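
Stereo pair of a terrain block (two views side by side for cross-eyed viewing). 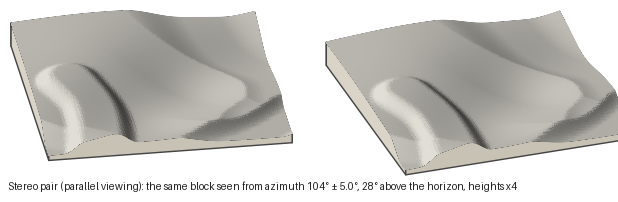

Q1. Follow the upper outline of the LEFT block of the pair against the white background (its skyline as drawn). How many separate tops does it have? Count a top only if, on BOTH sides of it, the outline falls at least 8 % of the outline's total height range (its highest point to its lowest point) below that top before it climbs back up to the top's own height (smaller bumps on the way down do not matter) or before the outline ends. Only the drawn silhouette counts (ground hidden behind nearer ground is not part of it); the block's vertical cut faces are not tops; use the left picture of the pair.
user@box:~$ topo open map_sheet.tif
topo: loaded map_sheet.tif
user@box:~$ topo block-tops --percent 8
1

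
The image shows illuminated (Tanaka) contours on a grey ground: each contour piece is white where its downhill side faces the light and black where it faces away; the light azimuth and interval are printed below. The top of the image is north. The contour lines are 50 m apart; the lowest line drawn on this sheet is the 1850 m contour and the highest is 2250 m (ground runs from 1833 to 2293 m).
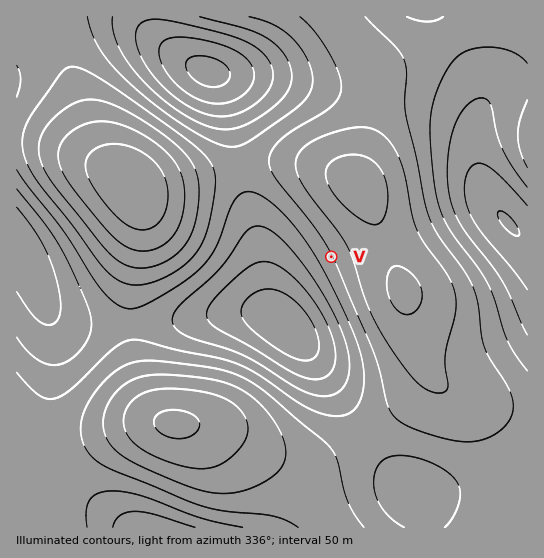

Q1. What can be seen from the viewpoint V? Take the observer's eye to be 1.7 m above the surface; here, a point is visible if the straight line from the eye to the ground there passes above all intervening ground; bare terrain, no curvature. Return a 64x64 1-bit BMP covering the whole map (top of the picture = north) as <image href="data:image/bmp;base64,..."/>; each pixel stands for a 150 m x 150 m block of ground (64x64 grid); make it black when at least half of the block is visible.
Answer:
<image width="64" height="64" href="data:image/bmp;base64,Qk0+AgAAAAAAAD4AAAAoAAAAQAAAAEAAAAABAAEAAAAAAAACAAATCwAAEwsAAAIAAAAAAAAA////AAAAAAAAAAAAAP4AAAAAAAAB/AAAAAAAAAH4AAAAAAAAA/AAAAAAAAAD4AAAAAAAAAPgAAAAAAAAB8AAAAAAAAAPwAAAAAAAAB/AAAAAAAAAP+AAAAAAAAD/4AAAAAAAA//wAAAAAAAP//gAAAAAAf//+AAAAAAf///8AACAAH////4AAMAA/////gAAwAH////+AADgA/////4AAMAD/////AAAwAf////8AACAB////ngAAAAH///4OAAAAAf///AQAAAAB///4AAAAAAD///gAAAAAAP//8AAAAAAA///wDAAAAAB///AcAAAAAH//+BwAAAAAP//4PAAAAAA///w4AAAAAD///nAAAAAAP///4AAAAAA////gAAAAAD///8AAAAAAP///wAAAAAA////gAAAAAD///+AAAAAAP///wAAAAAA///+AAAAAAD///gAAAAAAP//4AAAAAAA//+AAAAAAAB//AAAAAAAAH/wAAAAAAAAf8AAAAAAAAA+AAAAAAAAABAAAAAAAAAAAAAAAAAAAAAAAAAAAAAAAAAAAAAAAAAAAAAAAAAAAAAAAAAAAAAAAAAAAAAAAAAAAAAAAAAAAAAAAAAAAAAAAAAAAAAAAAAAAAAAAAAAAAAAAAAAAAAA4AAAAAAAAAPgAAAAAAAAB+AAAAAAAAAP4AAAAAAAAA=="/>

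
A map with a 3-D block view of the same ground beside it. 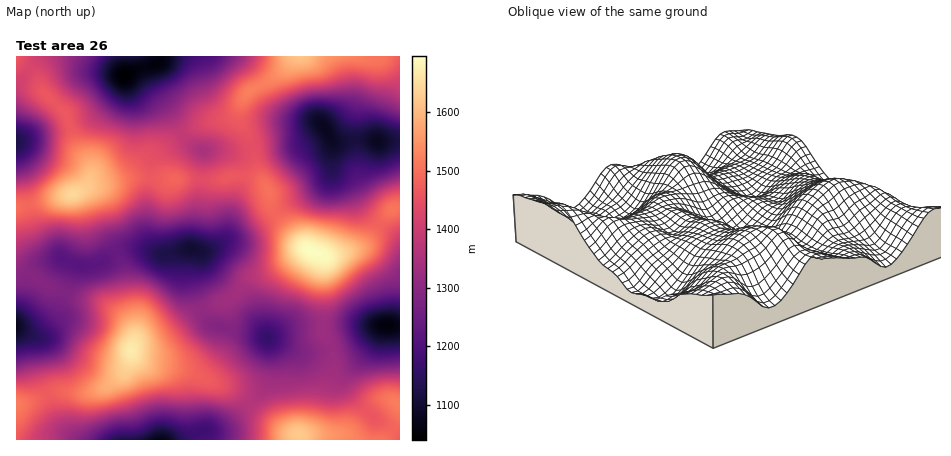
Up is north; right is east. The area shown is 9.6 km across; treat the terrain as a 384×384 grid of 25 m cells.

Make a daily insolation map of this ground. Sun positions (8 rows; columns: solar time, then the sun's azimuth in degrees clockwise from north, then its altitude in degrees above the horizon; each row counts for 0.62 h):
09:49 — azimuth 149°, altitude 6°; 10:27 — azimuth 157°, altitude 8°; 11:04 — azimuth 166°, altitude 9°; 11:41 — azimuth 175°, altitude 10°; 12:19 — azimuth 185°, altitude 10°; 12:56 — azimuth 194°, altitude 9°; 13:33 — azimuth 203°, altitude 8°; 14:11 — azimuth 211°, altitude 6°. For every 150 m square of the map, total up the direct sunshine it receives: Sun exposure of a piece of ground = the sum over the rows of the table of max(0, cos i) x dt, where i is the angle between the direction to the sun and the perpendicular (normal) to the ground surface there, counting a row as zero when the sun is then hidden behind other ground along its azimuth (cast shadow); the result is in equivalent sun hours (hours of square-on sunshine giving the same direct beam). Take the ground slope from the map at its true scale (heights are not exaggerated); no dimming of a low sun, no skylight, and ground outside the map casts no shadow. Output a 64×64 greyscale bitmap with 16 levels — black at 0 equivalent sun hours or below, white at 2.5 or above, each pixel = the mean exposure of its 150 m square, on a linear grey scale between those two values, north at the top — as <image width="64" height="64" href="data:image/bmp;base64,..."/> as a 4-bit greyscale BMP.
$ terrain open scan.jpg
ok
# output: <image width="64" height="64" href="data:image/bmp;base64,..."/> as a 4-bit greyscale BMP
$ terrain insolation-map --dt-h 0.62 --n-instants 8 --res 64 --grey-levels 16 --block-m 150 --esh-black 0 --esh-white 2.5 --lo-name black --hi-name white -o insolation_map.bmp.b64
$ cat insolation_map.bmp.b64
<image width="64" height="64" href="data:image/bmp;base64,Qk12CAAAAAAAAHYAAAAoAAAAQAAAAEAAAAABAAQAAAAAAAAIAAATCwAAEwsAABAAAAAAAAAAAAAAABEREQAiIiIAMzMzAERERABVVVUAZmZmAHd3dwCIiIgAmZmZAKqqqgC7u7sAzMzMAN3d3QDu7u4A////AGZlRERWd4mrvMzLqZh2VDIjMzMzREVVVVVVVVVDIiJFZ3ZlVniJqrzMzMu7u6mGVEVVVVREQzMzIjMiMzIhEjV3d3d3iau8zd3MzMzMuqmIh3d2VDMhAAAAAAERIiIjRmZ4iImavN3u7tzMzdy7u7uqmHZTIRAAAAAAAAARI0VmZneImqvN3u/+7czd3czMzMy6hkMQAAAAAAAAAAI1ZmZVZneJq8ze7/7t3d3e7d3d7cuXUxAAAAAAAAAAAlZ2ZTM0VniJmrze7u7u7u7d3d7typdTIAAAAAAAAAACRVVDABI1VmVWeavN3d7u3cu7zMupdkMhAAAAAAAAAAESIiEAASMzMiNFZ5vMzN3LqZmZh3ZlQyIQAAAAAAAAAAAAAAAAERERERI1eJqru7qYh3ZVREQzIhEAAAAAAAAAAAAAAAAAAAARETRWeJmZiHdmVDMiIiIhEQAAAAESEQAAAAAAAAAAABEiNFVniHZmZVRDIhEREQAAAAAAEiIhAAAAAAAAAAAAEjM0RWd2VVVURDIREREAAAAAAAESMzIQAAAAAAAAAAAiMzNGZ2VUVEQzIRAREQAAAAARESIzIhAAAAAAAAAAASIiI0VVVVRDMyIRABERAAAAASMzMzMhEAAAAAAAAAABEREiMzNERDIiEAAAAREQAAASNFZVQyEAAAAAAAAAAAEQAREhIjMzIhEQAAABEiEAASNFVmVDIQAAAAAQAAAAARERERERIiIiERAAARIjMiIjRERFVUMhAAAAACIQAAEiISIiIRARIiERERESI0RDQ0VlVEREQyIQAAAAMyIzRDIzMzMhAAEREQASIzRVVEVnd3ZlVVVVQyIAABJUVmZURERERCEAARERABI0VmZmZ4iZh3ZmZmZmVDIiNHd3d2VVVVVDEQAAAQAAEjRWZneImZqZiJmIiJmZmYh3qYh2ZlVVVDEAAAAAAAABI0VWZ4iJmqqqu7u6q7u7y7uph3ZVVDMhAAAAAAAAAAARI0VWeImqq8zN3dzLu7u7u6mHZVQyIQAAAAAAAAAAAAABI0Z4maqszd3u3cy7qqqqh3ZUQzIQAAAAAAAAAAAAAAASRXiJqrzd3e7d3LupmZhmVUIiEQAAAAAAAAAAAAAAABI1ZniavMzM3d3Mu6qYh1VDIRERAAAAAAAAAAAAAAAAESNEVoq7vLu7vMzMy6l2ZUMhERIiEAAAAAAAAAAAAAARESNFeKq7qZmavMzMuYd2VDMiNEQyAAAAAAAAAAAAABAAEjRXiZmYd3eavMy5h3d2VERWd1QxAAAAAAERAAERERESNEVniHZVRFeJqpmIiIiGZniHdlQhAAERIiIREiIhESI0RFVlVDIiI0VneIiJmZiJmYh2VEMRIjRERDNERDIjNEREQzMiEAABEjRWeImqqqqqmId2Z3U0RWd2Z3eGU0VmZlMhEAAAAAAAEjV4mZqrzMu7qqqqmYd4iJmpqql2d4h2UxAAAAAAAAABNXiZmazd3czMzMupqrzMu7u7upmZmYdTEAAAAAAAAAE2eIiJvO7u3Mzd3Lq7u83dy7qqqqmIhlMQAAAAAAAAAkaJd3is7/7dzd3Mu7qqvMy7qqqqmYh2UxAAAAAAAAABNndVZ5rN7t3MzLu7uqq7uqmZmaqph2VTEAAAAAAAAAEjRSNFaJq7u7u7qqqqqqqqmYiaq6mHZVQhAAAAAAAAAAERABJEVmd4iZmIiZmZiJmZiJqqmHZVRDEAAAAAAAAAAAAAAREiIjVWZmZ4iYdneIiIiZmHZVRDIQAAAAAAAAAAAAAAAAAAE0RERVZ3ZlZnd3d3iIdlQyEQAAAAAAAAAAAAAAAAAAASNDMzRFVURERERERVZlQyEAAAAAAAAAAAAAAAAAAAABIjMyIjMzMyIRERERIzMyEAAAAAAAAAAAAAAAAAABERIhIiIiIzMiEQEAAAABIzIQAAAAAAAAAAAAAAAAABEiMyERESIjNDIREQAAERIzMyEAAAAAAAAAAAAAAAAAEjMyERERIiM0MyIREREiNERDMhAAAAAAAAAAAAABAAAjMiEAABIiEiMzMyMzRERVVUQzIAAAAAAAAAAAAAIRATMyEAAAAREREiIzRWeId2ZlRDQxAAAAAAAAAAAAEyIkRDMQAAAAAAAAESNGeZmYd2VDM0MQAAAAABEQAAElRVZlVCEAAAAAAAAAEjVniIh2ZUMzMzEAAAASIiIRI0mIiHdkMQAAAAAAAAABI0VWZmZVQzNEQxAAASNEREV4qruqmGVDEAAAAAAAAAEiM0RFVmVUVVVVMREjRFZ3iau7u7uXVDMxAAAAAAAAASIiIjRWd2ZneId2VVZniZmrurqqqYUyIiEAAAAAAAARERERI0Z4iJqqu7uqqpmZmru7qZmHZCAAAAAAAAAAABEREAASNGeJq83u///u26mquqqYd2UyEAAAAAAAAAAAAREAABEiRXmrze/////su7u6qZZUQyEQAAAAAAAAAAAAAAAAARESRom87////+3Mu7updUMyEREAAAAAAAAAAAAAAAAAAAATV5rN7v/u3czLu6l2UzIiIhERAAAAAAAAAAAAAAAAAAEkaKvM3MzMzMuqqYdkIiIzMzMgAAAAAAAAAAAAAAAAASNXiaqpmaq7upmYhlQiIzREVVMQAAAAAAAREAAAAAABI1Z4iId4mamYd3d2VDIzRFVmdlRERDIQASIhEAERERI0Vnd3Zmd4h2VEVW"/>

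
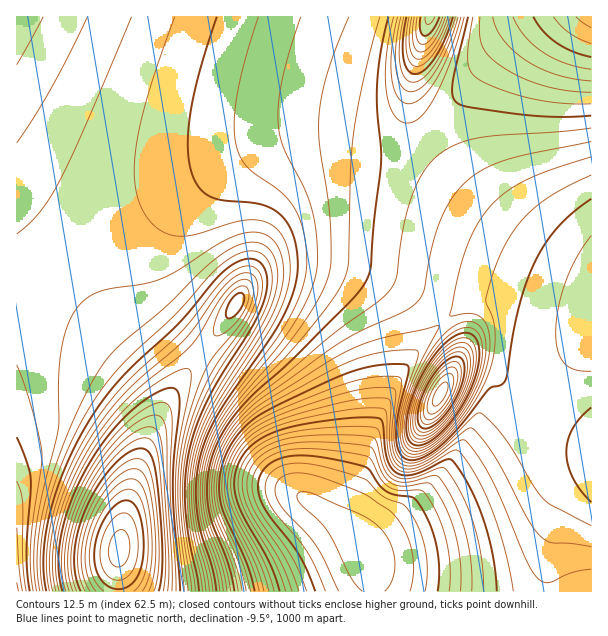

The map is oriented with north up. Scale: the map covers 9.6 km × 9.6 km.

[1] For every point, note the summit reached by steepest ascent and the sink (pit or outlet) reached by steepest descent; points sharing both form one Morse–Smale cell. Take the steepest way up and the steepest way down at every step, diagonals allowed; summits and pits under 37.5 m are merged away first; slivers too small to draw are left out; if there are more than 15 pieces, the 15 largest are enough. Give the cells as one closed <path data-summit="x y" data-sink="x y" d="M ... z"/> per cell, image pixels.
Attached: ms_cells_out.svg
<path data-summit="119 549" data-sink="366 554" d="M422 139l-14 7-15 5-81 0-27 11-17 15-9 17-3 12-3 52-9 32-20 33-52 70-22 42-11 27-13 48-6 32-1 50 473-1-1-251-29 32-16 30-10 24-8 8-109 70-36 26-18 20-21-26 0-12 16-35 14-49 22-45 28-42 26-27 17-10 21-4 69 16 25 2 10-3 0-42-41-20-53-36-59-56z"/><path data-summit="119 549" data-sink="429 17" d="M429 16l-413 1 0 195 51 58 48 66 39 42 9 17-1 15 19-30 43-57 20-33 9-32 3-52 3-12 9-17 17-15 21-10 15-2 72 1 15-5 13-8-11-21-1-24z"/><path data-summit="119 549" data-sink="17 591" d="M17 212l-1 379 101 1 1-38 8-44 13-48 24-57 0-10-15-24-33-35-48-66z"/><path data-summit="440 395" data-sink="366 554" d="M488 300l-12 1-20 9-32 31-22 31-20 38-22 67-17 41 3 9 19 23 18-20 36-26 109-70 8-8 10-24 16-30 30-33-1-23-34 0z"/><path data-summit="591 17" data-sink="366 554" d="M591 16l-43 0-26 15-32 29-40 53-28 25 17 23 59 56 45 31 47 24 2 0z"/><path data-summit="591 17" data-sink="429 17" d="M546 16l-115 0-15 43-7 34 1 24 11 21 7-4 22-21 32-44 25-26z"/>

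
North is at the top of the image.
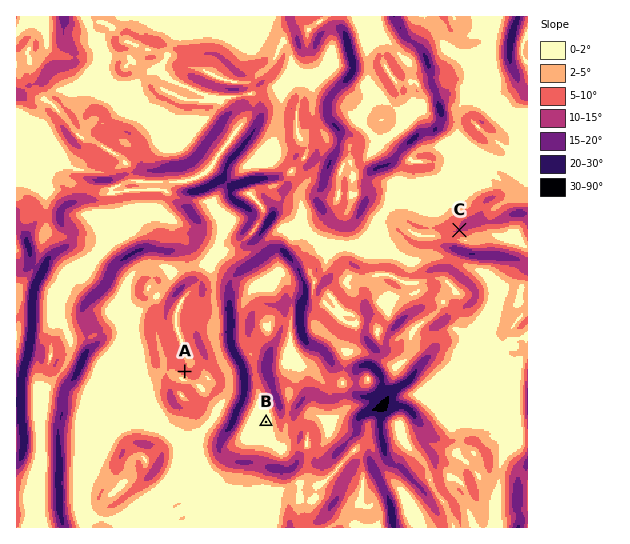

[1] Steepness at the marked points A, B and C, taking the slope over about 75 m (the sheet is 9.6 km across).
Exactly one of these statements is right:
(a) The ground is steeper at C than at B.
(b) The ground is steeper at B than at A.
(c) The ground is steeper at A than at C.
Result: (a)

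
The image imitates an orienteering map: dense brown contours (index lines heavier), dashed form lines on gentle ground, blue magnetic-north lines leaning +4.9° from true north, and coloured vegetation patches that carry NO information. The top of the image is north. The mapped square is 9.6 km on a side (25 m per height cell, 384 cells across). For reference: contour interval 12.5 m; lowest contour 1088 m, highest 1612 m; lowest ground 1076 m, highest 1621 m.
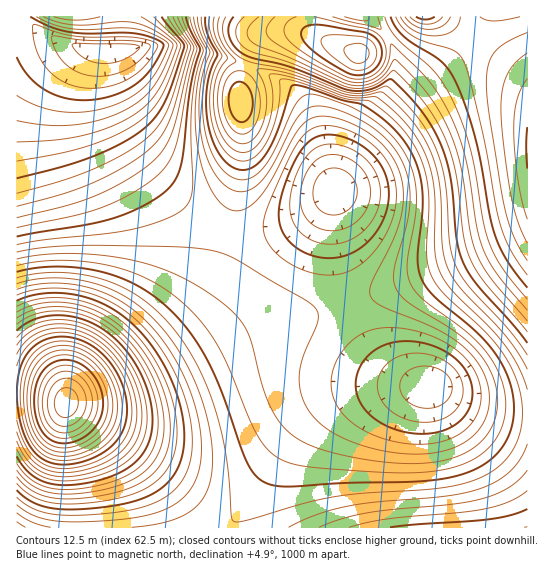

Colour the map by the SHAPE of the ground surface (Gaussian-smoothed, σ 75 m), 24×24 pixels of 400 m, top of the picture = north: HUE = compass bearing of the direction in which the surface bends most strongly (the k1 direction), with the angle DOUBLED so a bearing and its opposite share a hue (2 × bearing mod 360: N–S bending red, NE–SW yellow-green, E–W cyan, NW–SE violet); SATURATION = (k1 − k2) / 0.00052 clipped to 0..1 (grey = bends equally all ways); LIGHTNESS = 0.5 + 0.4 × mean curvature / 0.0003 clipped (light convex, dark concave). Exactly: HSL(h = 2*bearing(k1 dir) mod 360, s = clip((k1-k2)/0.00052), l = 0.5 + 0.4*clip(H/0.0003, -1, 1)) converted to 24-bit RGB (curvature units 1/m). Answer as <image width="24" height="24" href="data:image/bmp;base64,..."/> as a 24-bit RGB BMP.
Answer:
<image width="24" height="24" href="data:image/bmp;base64,Qk32BgAAAAAAADYAAAAoAAAAGAAAABgAAAABABgAAAAAAMAGAAATCwAAEwsAAAAAAAAAAAAAqXBXoItYi5Fcd4pgb4tjaY9lZ5JtZ5N3aJJ/aY+Ea42FbYuDb4qAcYp9cop6dIt5d4l5eod6f4N+g31/h3iBinOCjHGBjW+AumVVs5JZkZ9cbpRgYpZjZJpvZZx6ZpqEZ5aKaZGMa4yJbomFcIiAcYh7col4cop2dIl3d4Z5e4F9gHuAhXaCiXGBi26AjW59xmFhxZ1vm61uZaJqY6R8ZaaGZ6SPZ5+VZ5iXaYuQbIaKcIaGcoV/coZ5coh1cYl0coh1dIV4d4B8end+gnKCh26Aimx9jGx5xnmH1bGXsb2SeLCRarGcaa+haKmlZ5mgZ4iWan6NbnuGcn+CdYJ9dIR2codycYhwb4dwcIR0cn56c3J7f25/hWp8iWh3i2lzupOh3sm7zs+4kru0dbe5bauzaZioZoSdZ3WSam+Kb3GDdXl/eH96eIN1d4dydYhvcYZtbIJsbHtzbG92emd6gWRzh2RtimdpnK+t3NnG29jMqrm/gaO5cJGvaHyjZGmYaWWOcWmHdm+Cend+fX55foN2foZyfIdveIVrcIBoZ3hlZGxuc11ufVxjhGRhiG9mjLunw9a22djGubG9iYqxcHCnbWSdcmCTd2KLe2eGfm+CgHZ+gXx5hIN3hoZzhYZvg4Rrfn9lc3ZdYGFSY0xMeGVYgXNhh3xngcKgpc+eys6tuaGio4OpjWmhhF6XgVyPgWCKgmeGhHCEgnd+g3p6hX55hn92h3xyhXZsgW1lel5cbFJdWWZbb3Zhe4Bng4Zse8GUksSKuL+SspCIpnCOnl2VlFiSjVqNiWGJhmqGhXOEhHmBhXyAhnx/iHl9iXV7im54iGd4hWF7emB/Zmd5bXt2cYFveYdxdbeBjLV6sLB7qn5vpF5xmlZ9kVeCjF2EiGaFhm+FhXeFhHyFhH6Hhn6Ji3qMkHWQk26RlGiTjWWSf2aOcmyIc3qEdoWBd4h7c6pvjqZupJhpo29enVdhllZvj1t5imN+h22ChXWFgXyEf3+GfoCKfnyOgniSiXKXj22bkWidjmadhmmZfW+TeHaNe4OJfYmGfp1plJtmmYRhmGlblVldkVxrjWJ1iWt8hXSAg3uCf4GDfoeGe4mMeICQdnOUgG6ZiGqejmehkGihjmyeiXKYg3mRf3+MgYiKhJNnkIxlkHlhkGlfkGBijmRti2t2iHJ7hXh9g3x7g4Z7eIx3dI6DcIeObXKPdWmUgWaZjGWdkmielG2cknWYjnyTiYKOhYWKhopqiYFpiXVoimxoi2lsi210inJ5iHZ7hnZ4iHlzjo5wfJVraJFvZ4eCZ3OCbGaDemWIh2WOkmiTlW6SlHaPkX2NjoOLioeKg4VvhH5whHdwhnFyiHJ4inR8inZ+inR8i211kG5nnZRihaJeX5NdXn5wYW5yZmNwcmN1fGV5hGl6im98jnZ9jn1/jYSDi4mGfYJ0f4B3f3p5g3l/h3mDinmEjHaEj22BkmB1nWBar55ckbFaXpNZWXNoXGRmYmBjaGFib2RkeGxpgnZvioB1jYh7jo2Ai42Dd4J3eYF8en6BfHqEgnqIiniLkHGMlGCKm1F7rlZTwrJlmrtlX45iWGZtWlljYV5gZWVgam1jcndne4Jsgopyho94iJB9h4+BdoV7doWBdoOFd3yHeneJhHSNjmiTmlGYpUaJu2Zh0cuAob97aImGV1J1YVZuZmBqZmtqZnNpaH1pbYdrdI9wepJ1f5J7gZF+dIh7c4eAcoeHcn+Hc3WIe26MhF2TkEScrUacw4x/2t2hqLuSaGGSYUiHbFWBbWR7am96an9+aod7bI95cJR4dZV6eZR9fZGAc4l3cIh8boeCbYKFbXaFb2eIdVKQfj2arVSuzLme3uS4tLKZdk2icEGWhz5vdlwYRYM2bYaLbpCLb5WFcZeCdJeCeJWCfJGDc4lyb4d1a4V6aYKAaHeAYWCCYkqJZz6VlHGk0dWu3uK6sn+Vew09MwAFhAAA27t0Bf0RA4lsdJCMcZWFcJiEc5eGd5SGe5CGeopzb4dvaoNzZn52Y3h6WmB6TkaAUESNfJKg3dh432kAagYArQNxZXfbiLPlxtXm4+PoAEenbYt9apdtaZt6bpiFdZOJeo6Ig4p0hmZIVS0CPjMAMDUAJjECJS4FLSsGaksB9LcA2MyUjovTbXPYgKbajMjloM/o5OHqYwCPnn1Sba1JUahsYp2KcJOOeIyKdQwdhQcAb8+sjK7WdYTbU1PhKjLrKGHyf9Dru+Tdr7jLkoHEgI3GjcvYiuDnRL7cnQAklgB132pUaelOLs2iU5yka4qSd4eK"/>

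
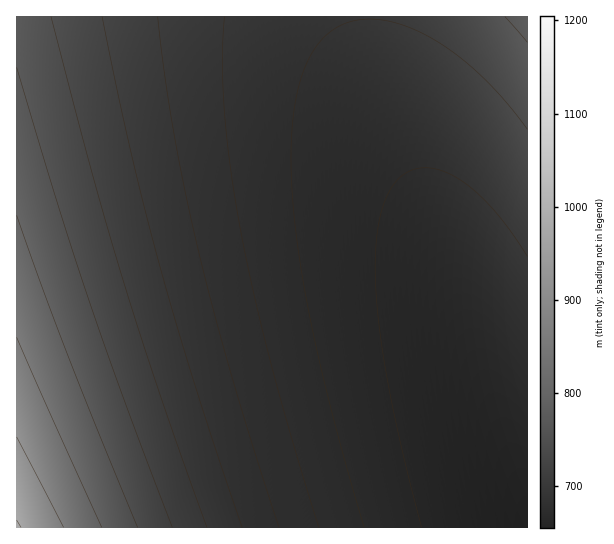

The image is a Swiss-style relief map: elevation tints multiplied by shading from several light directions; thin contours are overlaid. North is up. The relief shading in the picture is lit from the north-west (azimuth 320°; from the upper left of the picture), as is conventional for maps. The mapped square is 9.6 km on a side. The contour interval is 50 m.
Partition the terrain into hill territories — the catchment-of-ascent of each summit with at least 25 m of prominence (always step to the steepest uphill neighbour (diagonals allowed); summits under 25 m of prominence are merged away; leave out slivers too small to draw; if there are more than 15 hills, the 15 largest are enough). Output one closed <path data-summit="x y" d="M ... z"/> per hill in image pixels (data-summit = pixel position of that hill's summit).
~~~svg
<path data-summit="17 527" d="M369 16l-353 1 1 511 511-1-1-36-27-69-55-164-64-167-9-37z"/><path data-summit="527 17" d="M527 16l-158 1 2 29 10 45 64 167 55 164 27 73z"/>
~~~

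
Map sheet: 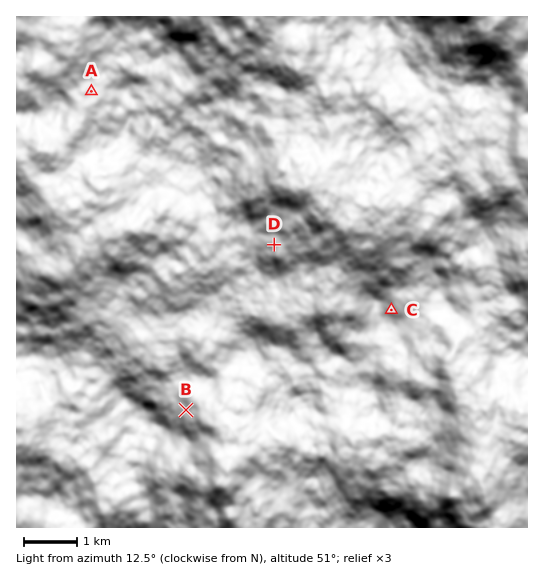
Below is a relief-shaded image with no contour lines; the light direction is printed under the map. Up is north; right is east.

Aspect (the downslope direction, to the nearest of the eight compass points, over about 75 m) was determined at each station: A NE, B W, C SW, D W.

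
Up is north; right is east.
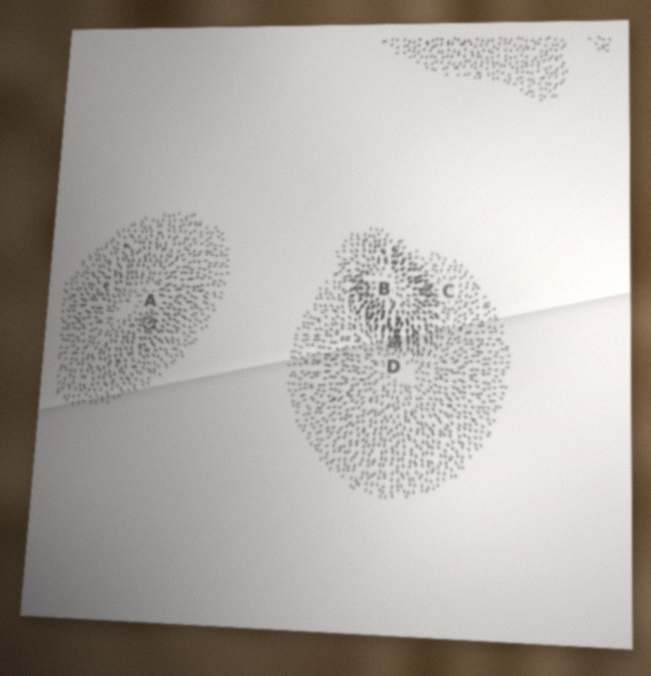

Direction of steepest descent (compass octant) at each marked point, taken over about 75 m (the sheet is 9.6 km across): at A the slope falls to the SE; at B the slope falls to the SW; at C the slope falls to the E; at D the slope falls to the S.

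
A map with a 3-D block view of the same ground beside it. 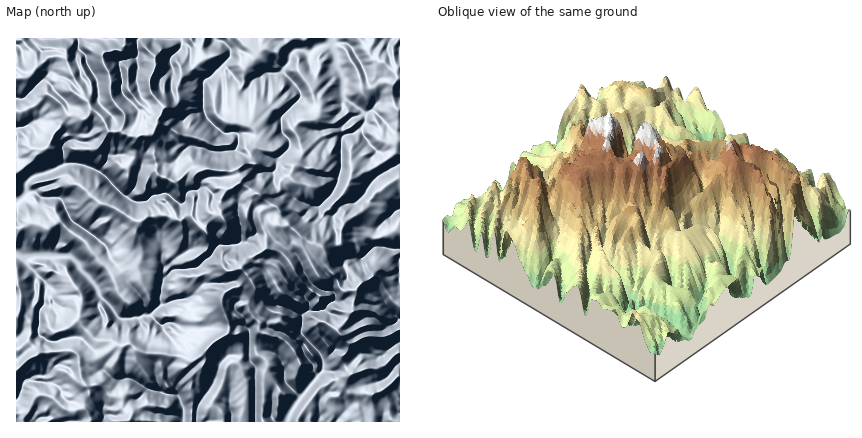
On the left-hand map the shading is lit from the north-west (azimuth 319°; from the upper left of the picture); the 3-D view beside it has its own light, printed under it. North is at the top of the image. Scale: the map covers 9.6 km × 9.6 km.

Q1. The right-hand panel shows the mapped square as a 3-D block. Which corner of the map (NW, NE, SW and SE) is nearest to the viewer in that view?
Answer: NE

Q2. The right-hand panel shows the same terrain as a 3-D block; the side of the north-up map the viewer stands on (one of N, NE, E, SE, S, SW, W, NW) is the NE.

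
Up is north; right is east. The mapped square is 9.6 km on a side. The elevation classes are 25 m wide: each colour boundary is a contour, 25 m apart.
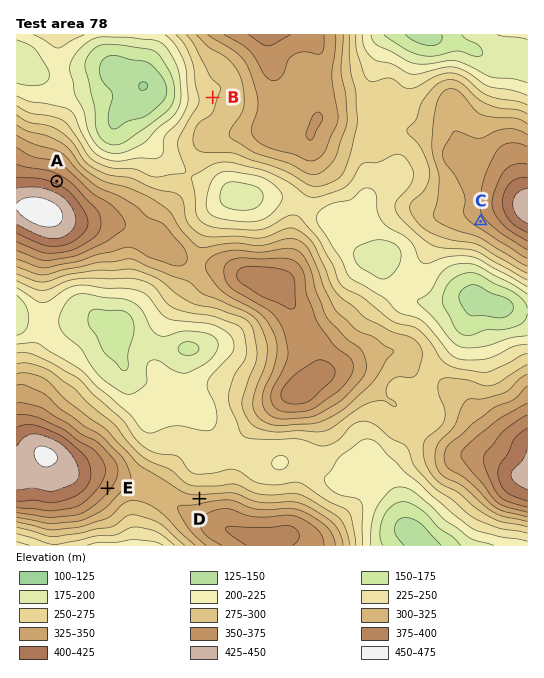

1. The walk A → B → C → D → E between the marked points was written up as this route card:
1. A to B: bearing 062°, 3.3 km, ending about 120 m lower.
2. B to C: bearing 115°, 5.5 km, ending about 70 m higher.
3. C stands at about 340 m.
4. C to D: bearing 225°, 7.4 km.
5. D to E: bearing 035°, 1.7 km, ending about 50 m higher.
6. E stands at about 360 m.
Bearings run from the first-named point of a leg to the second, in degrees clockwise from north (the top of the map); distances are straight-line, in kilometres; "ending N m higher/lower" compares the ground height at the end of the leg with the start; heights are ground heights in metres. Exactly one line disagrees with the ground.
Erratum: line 5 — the bearing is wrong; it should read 277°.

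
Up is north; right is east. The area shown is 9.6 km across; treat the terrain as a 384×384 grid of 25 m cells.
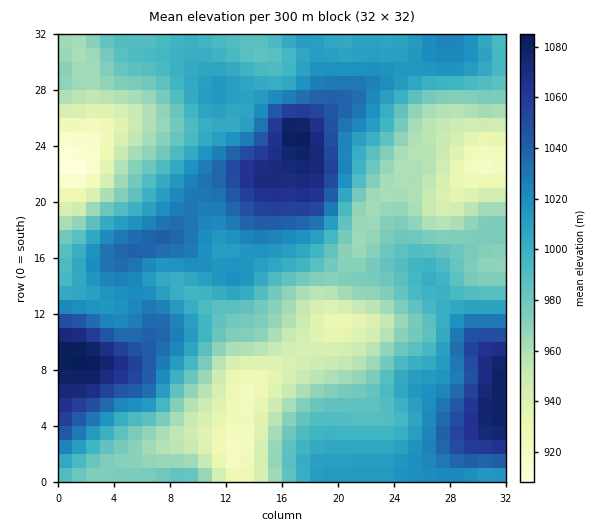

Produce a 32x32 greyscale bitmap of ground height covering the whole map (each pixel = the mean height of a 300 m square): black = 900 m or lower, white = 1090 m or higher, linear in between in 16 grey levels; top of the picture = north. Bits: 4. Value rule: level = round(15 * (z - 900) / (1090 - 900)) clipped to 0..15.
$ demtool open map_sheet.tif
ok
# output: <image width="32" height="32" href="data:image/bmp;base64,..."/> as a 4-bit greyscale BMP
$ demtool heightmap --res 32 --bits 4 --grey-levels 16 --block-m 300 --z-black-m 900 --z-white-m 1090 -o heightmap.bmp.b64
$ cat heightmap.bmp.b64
<image width="32" height="32" href="data:image/bmp;base64,Qk12AgAAAAAAAHYAAAAoAAAAIAAAACAAAAABAAQAAAAAAAACAAATCwAAEwsAABAAAAAAAAAAAAAAABEREQAiIiIAMzMzAERERABVVVUAZmZmAHd3dwCIiIgAmZmZAKqqqgC7u7sAzMzMAN3d3QDu7u4A////AHZmZmZ2VCI1eJmZmZmaqZmHZmZVVUMiNXiZmZmZqru7qYdmVUQyIjV4iIiImavN3bqYdlVEMiI1Z4iIiImrze7LqYd2VDMiNGd3d3d4q83u3MupmGVDIjRWZ3d3iZq97u7cu7l1UyIjRVZmd4mavO7u7dy6hlQyIzRFVWeJmaze7+7cuphkMzM0REVWeIms3u7tzLuodlVEQzNERWd5rN3t27u7qYZmZUQzM0VmeKzMy7qqu6mHZmVUMiM0VniaqqmZmqqYd3dmVDM0RWd4iZmImZqZiIiIdlVEVVZ3iHd3eJqqmIiZmYd2ZmZmeIh2ZniquqmZmZmYiHZmZ3iHdmV4mru7qpmZmZiHZWZ3d2ZmZ4qru7qpmqqpmGVWZmZmZlV4maq6qqu7u6l1VmVUVWY0VniZqqq8zMzKdVVVRERVIjVniaqqvN3d24ZVVUMzRBEkVniaq83d3dyXZVVDIiIRE1ZniavN3e7sqGVVVDIiERJFVniavM3u7Kh2VUQyIhESNFZniZq97typh1VEMzMiIjRVZ4iJre7cqphlREREMzM0VWiJiKvMy7qYdVVFVVREVVZ4mZmZq7u6qYdmZmZVVWZniJmYiImqqqmYiId3ZVZ3d4iIiHeJmZmZmZmZh1VWd3iIiHd3iJmJmZmaqYdVZ3d3iId3d4mYiZiZqqmH"/>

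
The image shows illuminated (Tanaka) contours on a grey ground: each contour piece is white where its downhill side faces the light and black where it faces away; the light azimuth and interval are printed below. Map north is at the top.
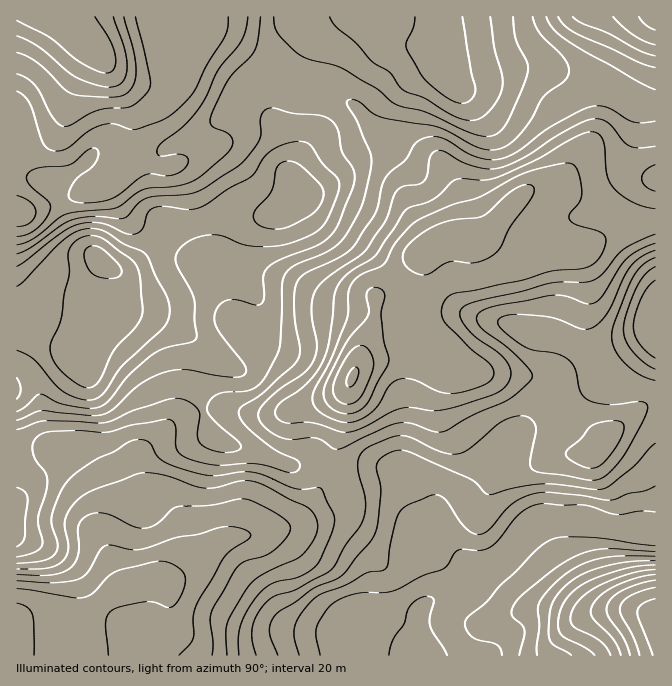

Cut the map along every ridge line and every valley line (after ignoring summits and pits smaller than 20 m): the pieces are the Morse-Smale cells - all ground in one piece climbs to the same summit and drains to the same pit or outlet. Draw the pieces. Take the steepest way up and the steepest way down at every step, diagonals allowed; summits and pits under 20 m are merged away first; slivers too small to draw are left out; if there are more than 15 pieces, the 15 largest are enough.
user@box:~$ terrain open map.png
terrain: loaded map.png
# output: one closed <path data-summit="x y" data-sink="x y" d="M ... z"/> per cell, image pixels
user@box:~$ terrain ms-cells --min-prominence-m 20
<path data-summit="414 655" data-sink="17 625" d="M655 403l-8 1-10 7-33 30-35-28-15 11-22 4-14 6-30 44-11 11-25 12-9 9-2 5 2 22 22 27-24-20-8-27-14-29-14-15-23-7-48-3-8 19-31 41-10 5-25 6-11 0-24 5-11 9-20 20-22 11-7 2-13-2-22 5-13 5-12 9-19 20 2 14-2 23 326 1 2-2 4-17 0-13 3-16 11-9 30-11 16-17 24-13 22-28 11-9 22-3 28 0 27 10 44 4z"/><path data-summit="100 260" data-sink="17 625" d="M197 223l-25 5-7 3-4 7-23 23-13 8-7 2-17-8-15 34-3 33-4 18-2 3-5-10-30-17-17-3-9 1 0 123 48 3 16 5 9 9 14 30-2 42 13 36 10 14 11 0 17-5 7 2 13-2 22-11 20-20 11-9 24-5 11 0 25-6 10-5 13-15 23-36 2-9-6-2-22 0-13 5-42-17-28-6-11-8-7-17-6-30 0-15 6-16 0-10-3-4 31 23 13-2 11-9 7-12-16-9-13-12-13-37-18-20 1-17z"/><path data-summit="298 193" data-sink="352 378" d="M332 94l-6 3-2 13-6 20-15 22-9 16-1 9 6 15-1 3-14 14-34 12-11 11-10 21 0 12 4 7 20 20 6 10 7 23-1 19 23 7 32 3 25 12 9 8 19-49 1-28 23-8 12-12 9-17 7-9 20-12 12-1 7-10 0-16-5-20-6-14-16-19-59-28-12-11-11-14z"/><path data-summit="655 328" data-sink="352 378" d="M655 223l-40 6-16 10-14 12-10 3-35 0-16 4-36-19-24-3-19 3-24 16-12 22-12 12-23 8-1 26 7-5 12 0 13 5 8 7 11 22 8 7 12 4 14 8 82 7 9 5 7 14 13 16 25-25 26-17 36-36z"/><path data-summit="442 53" data-sink="352 378" d="M358 24l-4 2-13 16-10 30-3 21 14 5 13 8 11 14 12 11 59 28 9 9 17 34 1 26-4 8 10 0 15-5 39-38 11-5 22-4 22-15 46-5 31-9-1-49-18-2-32-18-23-5-38-15-20 0-34 8-16 7-14 2-5-2-7-8-5-11-2-12-3-2-50-7-18-8z"/><path data-summit="414 655" data-sink="655 618" d="M585 518l-28 0-22 3-11 9-22 28-24 13-16 17-35 15-8 9-1 25-5 18 242 1 1-122-4-3-40-3z"/><path data-summit="100 260" data-sink="37 17" d="M52 16l-36 1 0 156 34 10 6 9 10 28 15 25 27 23 10 3 7-2 13-8 23-23 4-7 33-9-7-34-7-15-7-7-17 2-26-9-10 3 5-10 4-19 0-16-5-17-30-50-30-24z"/><path data-summit="414 655" data-sink="352 378" d="M408 358l-33 1-11 4-8 5-10 27-3 25-10 42 5 2 44 2 23 7 14 15 14 29 8 27 14 10-11-14-3-10 0-15 3-8 8-6 25-12 12-12 29-43 14-6 22-4 14-12-12-15-7-14-9-5-23-4-50-1-9-2-14-8z"/><path data-summit="298 193" data-sink="37 17" d="M215 33l-8 0-6 5-10 22-7 6-15 0-17 8-24 0-11-3-9-6 20 35 5 17-2 28-5 15 8-1 26 9 17-2 7 7 5 10 10 40 36-10 22 3 17-2 10-5 15-17-10-20-1-32-7-12-12-13-10-23 0-10 9-10-11-13-22-16z"/><path data-summit="17 510" data-sink="17 625" d="M50 446l-3 2-31-1 0 173 6 1 18-5 27 0 13 3 5 5 3-9 17-17 12-9 12-4-5-1-6-7-17-43 2-42-10-25-16-16z"/><path data-summit="100 260" data-sink="352 378" d="M264 343l-8 12-14 11-10 0-7-3-15-14-6-2 0 10-6 16 0 15 6 30 7 17 11 8 28 6 42 17 13-5 27 2 21-91-8-6-25-12-40-5z"/><path data-summit="442 53" data-sink="655 17" d="M655 16l-213 0-1 37 7 20 7 8 5 2 14-2 16-7 34-8 20 0 38 15 23 5 32 18 18 2z"/><path data-summit="100 260" data-sink="352 378" d="M655 156l-6 0-34 10-31 2-9 3-18 13-27 5-12 7-28 32-8 5-18 4 30 4 30 17 16-4 35 0 10-3 14-12 16-10 40-6z"/><path data-summit="442 53" data-sink="37 17" d="M344 16l-291 1 35 24 15 17 14 13 11 3 24 0 17-8 18-2 4-4 10-22 6-5 13 1 15 9 33 28 20-15 19-22 17-1 14-10z"/><path data-summit="100 260" data-sink="17 212" d="M24 174l-8 1 0 145 21 3 8 3 27 15 5 10 2-3 4-18 3-33 15-35-17-14-11-15-20-48z"/>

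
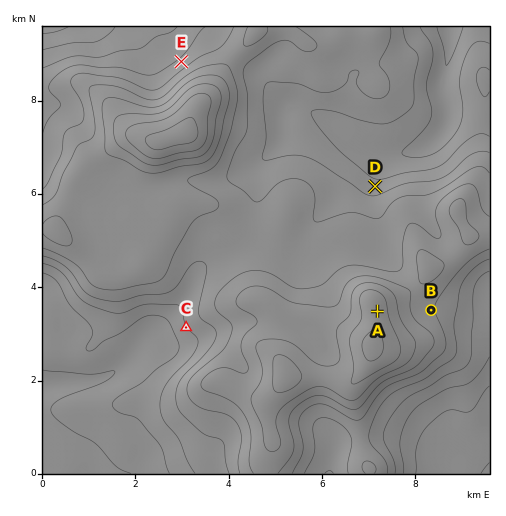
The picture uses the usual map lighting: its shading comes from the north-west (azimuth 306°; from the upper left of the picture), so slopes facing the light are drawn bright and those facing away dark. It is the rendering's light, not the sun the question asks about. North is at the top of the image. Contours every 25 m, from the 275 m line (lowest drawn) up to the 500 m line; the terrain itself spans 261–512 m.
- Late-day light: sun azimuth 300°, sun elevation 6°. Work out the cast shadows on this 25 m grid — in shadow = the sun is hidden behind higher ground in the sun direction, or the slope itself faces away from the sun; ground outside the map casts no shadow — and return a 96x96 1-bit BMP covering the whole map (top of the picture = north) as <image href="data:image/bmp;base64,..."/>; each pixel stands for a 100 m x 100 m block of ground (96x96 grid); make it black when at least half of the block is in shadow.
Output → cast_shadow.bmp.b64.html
<image width="96" height="96" href="data:image/bmp;base64,Qk2+BAAAAAAAAD4AAAAoAAAAYAAAAGAAAAABAAEAAAAAAIAEAAATCwAAEwsAAAIAAAAAAAAA////AAAAAAAAAAAAAAAH4AB+AAAAAAAAAAAP4AA8AAAAAAAAAAAP4AAQAAAAAAAAAAAHwAAAAAAAAAAAAAAHwAAAAAAAAAAAAAADgAAAAAAAAAAAAAAAAAAAAAAAAAAAAAAAAAAAAAAAAAAAAAAAAAAAAAAAAAAAAAAAAAAAAAAAAAAAAAAAAAH/gAAAAAAAAAAH4Af/wAAAAAAAAAAP8Af/8AAAAAAAAAAP8A///AAAAAAAAAAP8A///wAAAAAAAAAP8B///4AAAAAAAAAH4B///4AAAAAAAAAD4A///8AAAAAAAAAAgA///8AAAAAAAAAAAAf//4AAAAAAAAAAAAP//4AAAAAAAAAAAAP//4AAAAAAAAAAAAH//wAAAAAAAAAAAAB//wAAAAAAAAAAAAAP/gAAAAAAAAAAAAAAfgAAAAAAAAAAAAAAAAAAAAAAAAAAAAAAAAAAAAAAAAAAAAAAAAAAAAAAAAAAAAAAAAAAAAAAAAAAAAAAAAAAAAAAAAAAAAAAAAAAAAAAAAAAAAAAAAAAAAAAAAAAAAAAAAAAAAAAAAAAAAAAAAAAAAAAAAAAAAAAAAAAAAAAAAAAAAAAAAAAAAAAAAAAAAAAAAAAAAAAAAAAAAAAAAAAAAAAAAAAAAAAAAAAAAAAAAAAAAAAAHwAAAAAAAAAAAAAAP4AAAAAAAAAAAAAAP4AAAAAAAAAAAAAAH8AAAAAAAAAAAAAAD8AAAAAAAAAAAAAAB8AAAAAAAAAAAAAAA8AAAAAAAAAAAAAAAYAAAAAAAAAAAAAAAAAAAAAAAAAAAAAAAAAAAAAAAAAAAAAAAAAAAAAAAAAAAAAAAAAAAAAAAAAAAAAAAAAAAAAAAAAAAAAAAAAAAAAAAAAAAAAAAAAAAAAAAAAAAAAAAAAAAAAAAAAAAAAAAAAAAAAAAAAAAAAAAAAAAAAAAAAAAAAAAAAAAAAAAAAAAAAAAAAAAAAAAAAAAAAAAAAAAAAAAAAAAAAAAAAAAAAAAAAAAAAAAAAAAAAAAAAAAAAAAAAAAAPAfAAAAAAAAAAAAB/z/gAAAAAAAAAAAB///wAAAAAAAAAAAB///wAAAAAAAAAAAA+//gAAAAAAAAAAAAA//gAAAAAAAAAAAAAf/gAAAAAAAAAAAAAf/AAAAAAAAAAAAAAP/AAAAAAAAAAAAAAP/gAAAAAAAAAAAAAH/gAAAAAAAAAAAAAH/gAAAAAAAAAAAAAH/gAAAAAAAAAAAAAH/gAAAAAAAAAAAAAD/gAAAAAAAAAAAAAB/gAAAAAAAAAAAAAA/AAAAAAAAAAAAAAAeAAAAAAAAAAAAAAAMAAAAAAAAAAAAAAAAAAAAAAAAAAAAAAAAAAAAAAMAAAAAAAAAAAAAAAOAAAAAAAAAAAAAAAOAAAAAAAAAAAAAAAGAAAAAAAAAAAAAAAGAAAAAAAAAAAAAAAAAAAAAAAAAAAAAAAAAAAAAAAAAAAAAAAAAAAAAAAAAAAAAAAAAAAAAAAAAAAAAAAAAAAAAAAAAAAAAAAAAAAAAAAAAAAAAAAAAA="/>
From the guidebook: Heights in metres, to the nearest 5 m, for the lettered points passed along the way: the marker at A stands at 490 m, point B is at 405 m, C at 350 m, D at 335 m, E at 355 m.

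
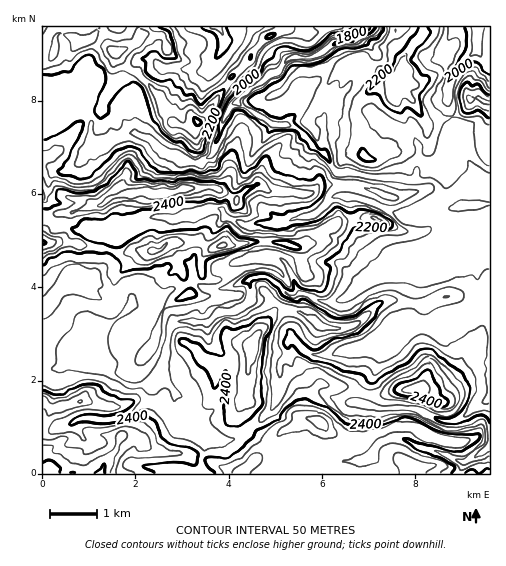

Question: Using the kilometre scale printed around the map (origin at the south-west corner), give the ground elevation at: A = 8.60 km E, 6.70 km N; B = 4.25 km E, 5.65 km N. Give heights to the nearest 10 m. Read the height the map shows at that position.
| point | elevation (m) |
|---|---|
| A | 2080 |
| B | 2390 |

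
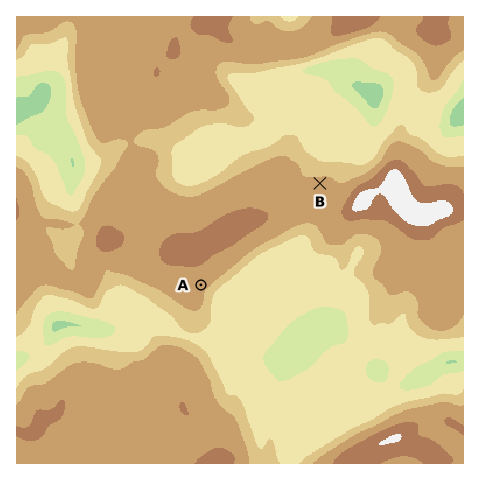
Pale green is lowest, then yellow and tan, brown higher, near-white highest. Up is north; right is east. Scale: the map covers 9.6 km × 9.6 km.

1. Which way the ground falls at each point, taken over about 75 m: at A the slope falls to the SE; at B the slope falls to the N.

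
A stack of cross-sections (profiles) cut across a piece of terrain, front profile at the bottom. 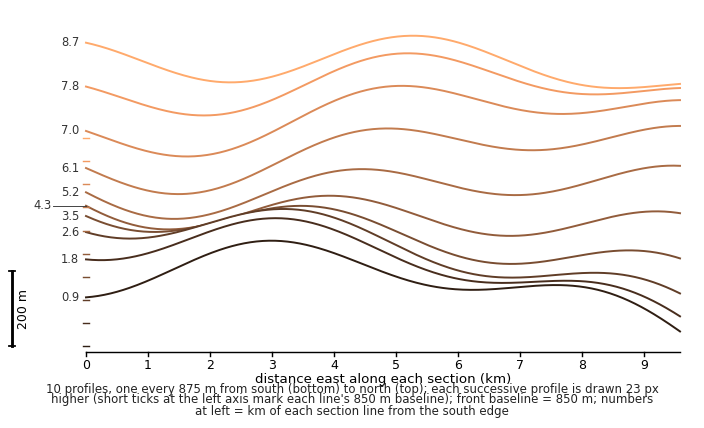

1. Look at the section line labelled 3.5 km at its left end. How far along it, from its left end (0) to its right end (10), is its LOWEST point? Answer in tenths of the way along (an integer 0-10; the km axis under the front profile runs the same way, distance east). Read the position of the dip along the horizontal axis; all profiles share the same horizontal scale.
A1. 7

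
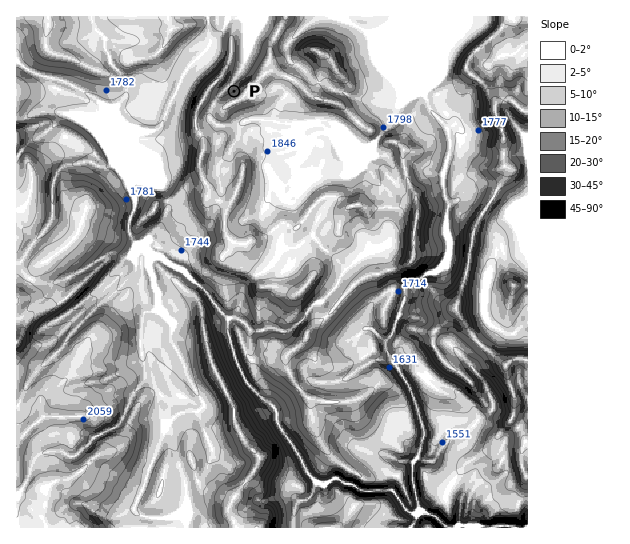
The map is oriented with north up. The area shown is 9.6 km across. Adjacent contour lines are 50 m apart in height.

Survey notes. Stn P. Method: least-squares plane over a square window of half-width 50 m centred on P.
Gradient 26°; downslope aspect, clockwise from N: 328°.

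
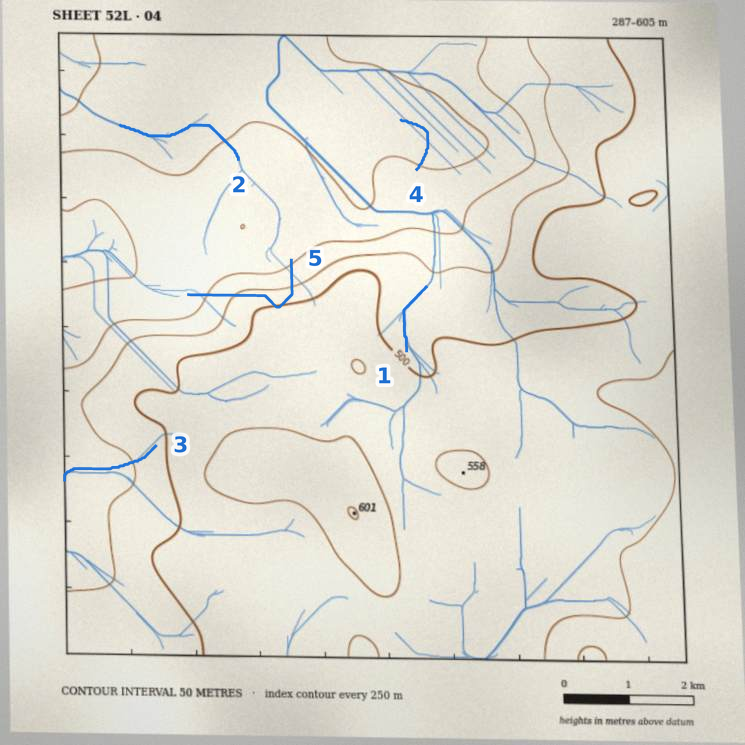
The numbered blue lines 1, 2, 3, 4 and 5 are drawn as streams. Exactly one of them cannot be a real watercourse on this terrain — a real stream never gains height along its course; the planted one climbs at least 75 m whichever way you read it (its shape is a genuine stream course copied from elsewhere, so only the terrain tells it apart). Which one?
5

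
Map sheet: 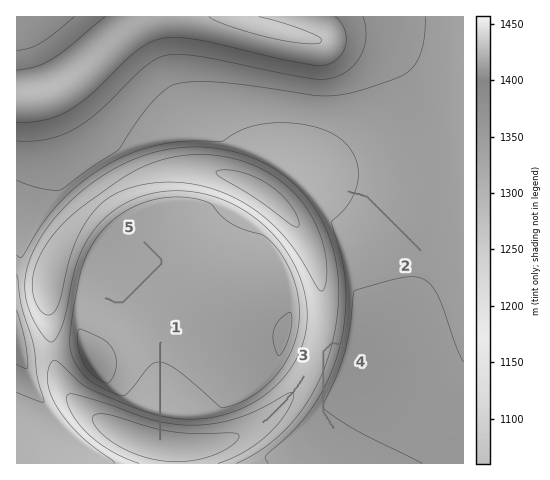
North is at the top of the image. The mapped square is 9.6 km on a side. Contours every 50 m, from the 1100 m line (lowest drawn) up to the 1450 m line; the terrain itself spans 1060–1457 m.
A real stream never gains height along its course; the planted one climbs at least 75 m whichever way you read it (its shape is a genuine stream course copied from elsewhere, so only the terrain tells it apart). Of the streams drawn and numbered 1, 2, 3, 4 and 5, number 4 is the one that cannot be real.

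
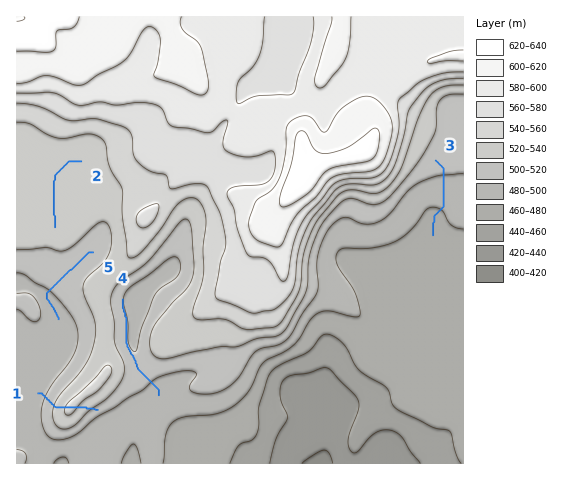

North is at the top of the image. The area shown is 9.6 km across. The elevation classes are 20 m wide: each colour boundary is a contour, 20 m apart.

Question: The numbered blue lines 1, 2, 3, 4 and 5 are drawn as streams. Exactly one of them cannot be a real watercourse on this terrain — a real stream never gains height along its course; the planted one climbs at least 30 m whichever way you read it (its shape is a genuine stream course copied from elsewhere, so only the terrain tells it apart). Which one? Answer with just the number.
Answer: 1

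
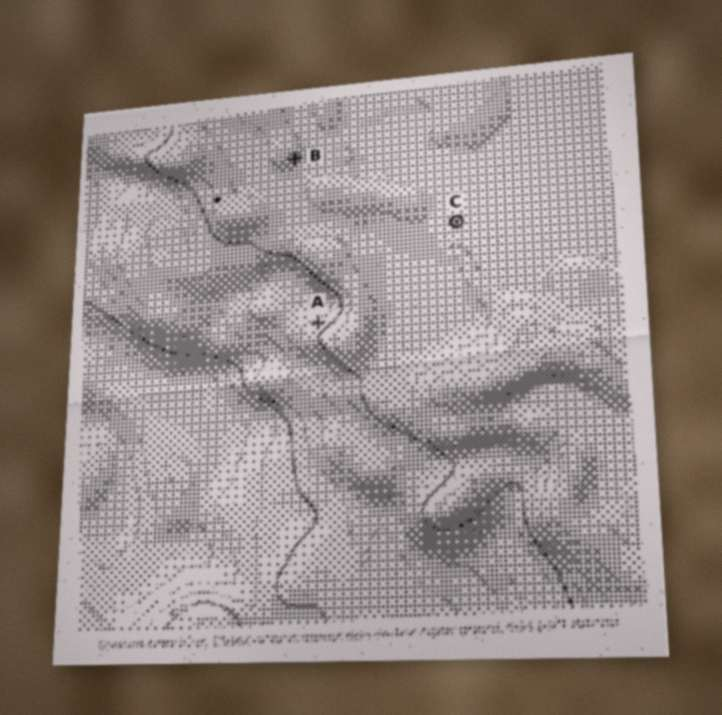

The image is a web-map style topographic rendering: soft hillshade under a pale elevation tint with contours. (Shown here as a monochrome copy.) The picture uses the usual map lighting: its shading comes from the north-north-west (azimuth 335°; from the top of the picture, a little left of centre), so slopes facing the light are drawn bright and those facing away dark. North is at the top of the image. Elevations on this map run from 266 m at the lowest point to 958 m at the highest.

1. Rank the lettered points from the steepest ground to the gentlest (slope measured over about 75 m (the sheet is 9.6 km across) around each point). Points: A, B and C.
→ A B C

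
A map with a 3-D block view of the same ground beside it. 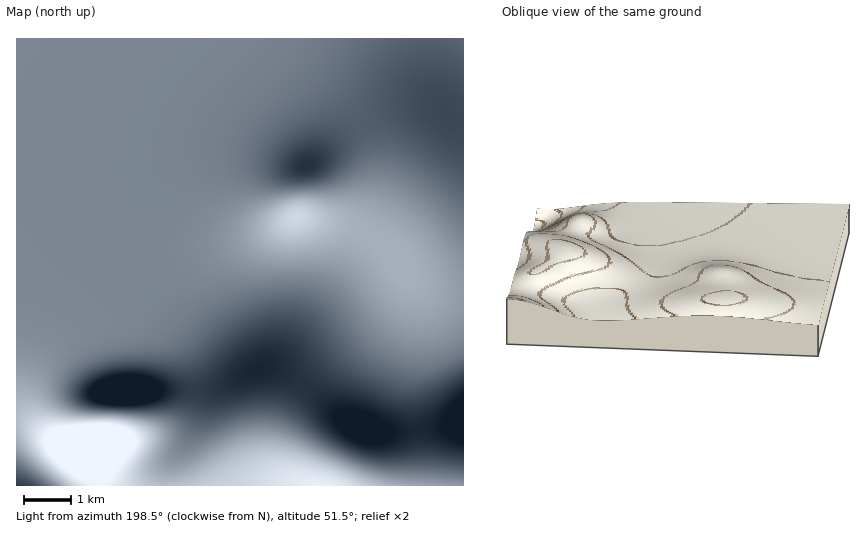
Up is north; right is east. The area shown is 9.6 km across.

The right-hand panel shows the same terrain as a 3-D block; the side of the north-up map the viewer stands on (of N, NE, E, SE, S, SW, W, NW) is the E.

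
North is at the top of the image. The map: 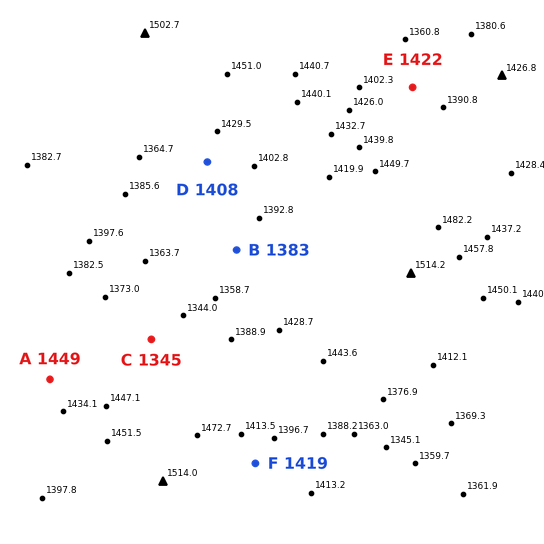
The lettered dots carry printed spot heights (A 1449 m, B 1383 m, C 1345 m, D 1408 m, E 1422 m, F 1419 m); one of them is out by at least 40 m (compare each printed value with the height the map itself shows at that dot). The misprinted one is E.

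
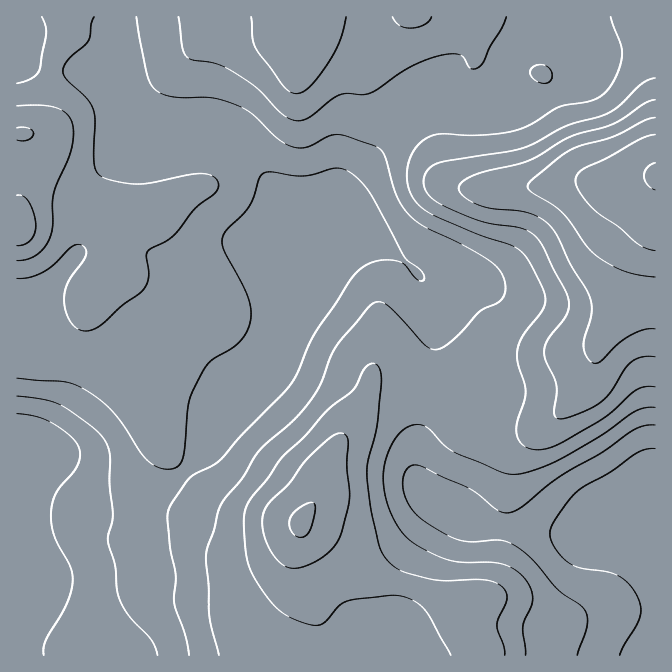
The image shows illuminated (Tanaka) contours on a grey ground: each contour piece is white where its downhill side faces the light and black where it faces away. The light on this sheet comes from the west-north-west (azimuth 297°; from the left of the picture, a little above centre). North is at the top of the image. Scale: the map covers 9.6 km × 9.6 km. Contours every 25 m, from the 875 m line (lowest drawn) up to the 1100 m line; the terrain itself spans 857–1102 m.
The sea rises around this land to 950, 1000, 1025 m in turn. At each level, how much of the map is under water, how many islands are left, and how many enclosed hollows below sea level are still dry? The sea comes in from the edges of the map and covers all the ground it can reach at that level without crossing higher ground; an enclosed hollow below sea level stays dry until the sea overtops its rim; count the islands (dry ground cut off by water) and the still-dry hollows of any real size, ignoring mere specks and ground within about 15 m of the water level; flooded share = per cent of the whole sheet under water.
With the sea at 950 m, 47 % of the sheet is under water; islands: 0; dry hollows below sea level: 0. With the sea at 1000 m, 87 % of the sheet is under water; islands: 1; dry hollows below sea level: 0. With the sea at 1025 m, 94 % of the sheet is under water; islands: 0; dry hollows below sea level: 0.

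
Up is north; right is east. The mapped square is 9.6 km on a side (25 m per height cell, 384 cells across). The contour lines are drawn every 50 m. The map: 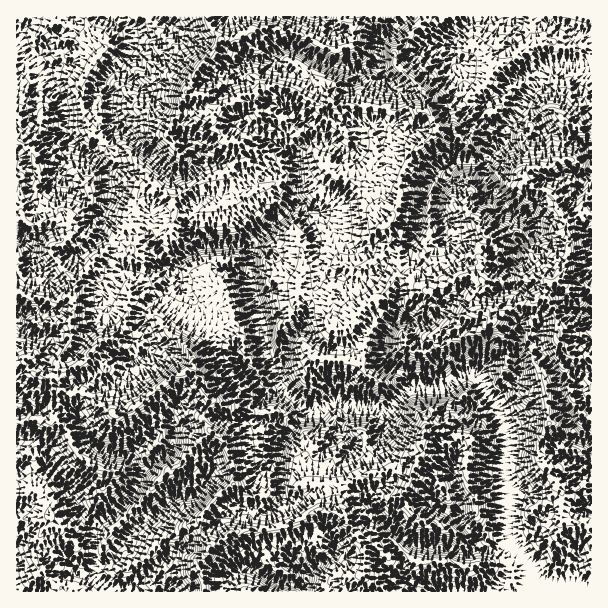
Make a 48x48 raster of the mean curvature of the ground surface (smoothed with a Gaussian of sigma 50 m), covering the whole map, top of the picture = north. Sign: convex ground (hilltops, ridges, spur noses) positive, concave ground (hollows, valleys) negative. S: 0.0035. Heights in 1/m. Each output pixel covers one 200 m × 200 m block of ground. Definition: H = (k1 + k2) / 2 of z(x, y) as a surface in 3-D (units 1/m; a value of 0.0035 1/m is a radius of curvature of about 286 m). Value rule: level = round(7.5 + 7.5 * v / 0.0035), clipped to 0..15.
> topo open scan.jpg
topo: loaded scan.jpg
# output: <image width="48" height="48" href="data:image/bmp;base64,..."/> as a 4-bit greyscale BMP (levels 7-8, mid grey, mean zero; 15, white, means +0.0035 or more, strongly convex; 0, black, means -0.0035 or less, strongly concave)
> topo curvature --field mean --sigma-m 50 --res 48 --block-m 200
<image width="48" height="48" href="data:image/bmp;base64,Qk32BAAAAAAAAHYAAAAoAAAAMAAAADAAAAABAAQAAAAAAIAEAAATCwAAEwsAABAAAAAAAAAAAAAAABEREQAiIiIAMzMzAERERABVVVUAZmZmAHd3dwCIiIgAmZmZAKqqqgC7u7sAzMzMAN3d3QDu7u4A////AFZpu3VlV2Q9d8/EAj2YiZZnVERXaHd3d1ulRVipR4e+NUMF6gq5u2ZIaJmXWXdnZ0xpWVaL0ni9dWaqVzB3e0p/77rtZ3WnaFp3fEhGnhRPxmd4h5wGiamiAQMkZ2eZWEmYli81msdav6ZVZolG6agFZ9w7ZneZaHeauirhWJvKOL3N6VNdl0CM/6DIVnuqrImqYZFOMGivVEY1evrPeQitcwf3VbV6dnaqNMgk9whG9UWSVWl4YovGNZTmVniKhKq3B4qQf1FAn8qpWmaHVlf3Ph2nVjWqnKmCZ4r5DtekFdR5OpiJu5Woag9kZYmZeFg3ev3XQt+GS7WGSnh2iZpsZz91VYzJdMlmnmAA1QfYL2aEW5a0eXeshlt0VI1Vnkd05QeXLrG6f1eZG7pmSzeOd5zZVFuIMHaJsZq2hHNr+Wi4GMk3+yaN6mi3VHvqCKysY2v6aEidImdmozLFVyVqtulEVWb0XmVnZd2O1WNYzIl/s0RUM0KK2XN2RmfgxoiLmWZlvYN7x4sjFKgkdbMkQm9US7nxu3q4RGRVafhfZpWTWsdVvv5ERChE0GqkaqpL2Vx0ZX77V0Whm7eoukA3h0M0814LWexKPaZ1VWT4aE82Oruqqgmsx2ZDg2lq3LpWgvl3lDrmZ5kKPsNWewz3m4h0s9WudVBG0nrIdMtViMgONhm6bArm6pzG0cOfeV/L9kV4OpVneMYI5GuZmJACGMdvs1VspgFDtlZ6S2d3ecI6qml4qKOqkWzsy3fHEd/L91Z7dZh4ipBqmXh3erSZxDljaJ/StbZFmVdqiFaYi3CZineWZqh6mZOqYkW7qpdGunhoeXa4iGCriYZnhmqXeLzIZtyOgrNtZtdnhzGszfC6eJaZimhnd2aZcGh7g6PoQot6lqYCM3CJiXaGZZhbhliWsNiIwwKLy0aXdquHNWQYq1eHiXlU1IWfuwRbo7xml3Wpd5laqslhu0p3acqQ83f6mXOreMaJqkOadnh5iImjCZWHeWuQ0Iu3UAV7fbWplsCKholmiYeNUHh2eHqw0+1ZB8LKWriGSMBoq7vId4iaorhmp3m0oYuwbsy5Kdhke9GorEJsuXdowaeamHiGJV9Ru8Y1capzqWFn5QkTR4h4kZuYeXfINQNVbMzJlkuXcyyeQJ9Hh5iYYsqFaXebZTeBdod608llJpqkOdc3jLt1hVZIWXd72G+EFcWYI6eEercjmdaItmVIfGeKWmdkn/arSLMovKTVS4R4iYmbxTbIlVh3VVZq5YZ3Q6Kvs5XEW6OLtjtXrIeFVqvszMyu1FZY1EzpZZZ0emN7RHzsc9y3nZaCqGU32FeWajdpZoZXrFPTd2jCiEfLpmvbWwGOdWeKRoV4dnZmarJLipa9NFqUWckABV33ZmeJl1Znd2aKmLo0hFeNx0ES+wB5ky9WdleIi5dVZ2hWaIyTaodWyUmTAI/e6B2UVXuYd6qaqHqFiJmkZ5VVzNzLz8g2owHahymoh3iYZoiqiHRWmSaMokZXVDed7OM9unNlhodmeQ=="/>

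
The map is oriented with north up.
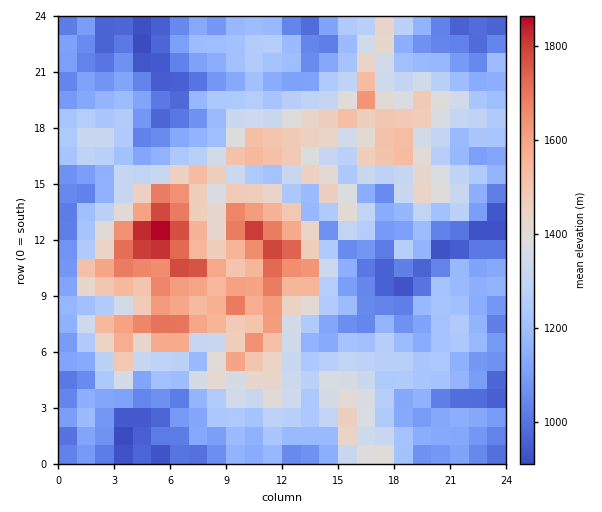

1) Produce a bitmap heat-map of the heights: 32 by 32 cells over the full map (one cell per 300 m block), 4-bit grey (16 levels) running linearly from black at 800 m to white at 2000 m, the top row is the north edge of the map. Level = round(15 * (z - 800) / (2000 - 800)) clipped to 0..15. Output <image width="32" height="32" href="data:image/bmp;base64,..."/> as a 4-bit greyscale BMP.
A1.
<image width="32" height="32" href="data:image/bmp;base64,Qk12AgAAAAAAAHYAAAAoAAAAIAAAACAAAAABAAQAAAAAAAACAAATCwAAEwsAABAAAAAAAAAAAAAAABEREQAiIiIAMzMzAERERABVVVUAZmZmAHd3dwCIiIgAmZmZAKqqqgC7u7sAzMzMAN3d3QDu7u4A////ADNCEiIiM0RVMzVnh1Q0QzIjQxIiNDRUVUU1iHdUREMzNFMRIzRUVVZWVodmVUREM0RTIiJDVmZWZleIdkM0REQ0REMzJEZ3Z3ZXiHZEQiIiI0Z0VlR1Z3h2Z3dlVVVDMjNGd0VkmpiIdmd3dmZlVDJER5hXdFepmHZWZmZlVVRDNWiYeqZmi7h1RFVWVFVVVEaaq6y6iImqdVNERUNVZUNVaZq7uqqpm3dkMjQ0VWVDVGVnm6mau6qJdlUjJFVVRFWJmJuqmaqsi4VDIiJFVEU3mrubzMmZq6yGRDIiJVVFN5q8u8y5may7l0IiRCJENDVovc3KiZrNynQ1I2YxEjMkaK3d24ity6lzZlNGQyISJWeazbqIu6qXRHdkRlRUITRFaa3JeKqplkiHU1d2dUIzNWiLuYeIiFR4hTNoh3UzMzVnZ4qYZVRYiGVmZ4dlVFZmZkVmiJmIiHZYiIh2ZVZWdlQ0VWaKmZh3aImoZURDZnZkI0RVeZmYiHeJl3dVZlZlZDIzNWd3eImYiZmHZmZURVQyJFZmZmd2iqh5h3dVNEREQyRFVVVVVmqXeXd1VDQzQyIiM0VUQ0ZZhmdlVFRDM0ISNERWVVQ0WIZVVUNFQyIyEjRVVmZUM0eHRERCRDQyMhJFVFVlQyNWeFQyIiI0MiISNENVVTI1ZWhlQyIy"/>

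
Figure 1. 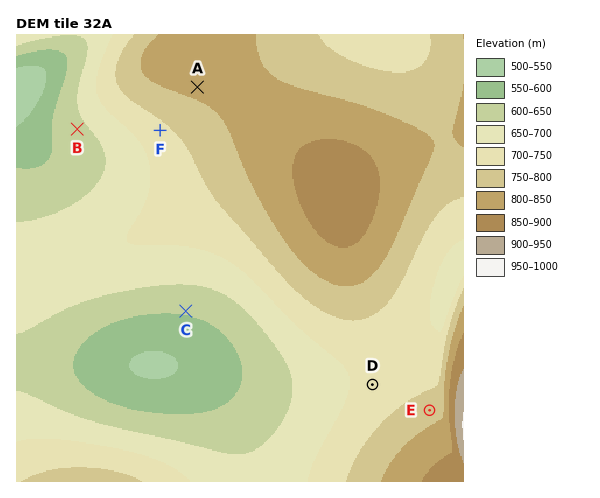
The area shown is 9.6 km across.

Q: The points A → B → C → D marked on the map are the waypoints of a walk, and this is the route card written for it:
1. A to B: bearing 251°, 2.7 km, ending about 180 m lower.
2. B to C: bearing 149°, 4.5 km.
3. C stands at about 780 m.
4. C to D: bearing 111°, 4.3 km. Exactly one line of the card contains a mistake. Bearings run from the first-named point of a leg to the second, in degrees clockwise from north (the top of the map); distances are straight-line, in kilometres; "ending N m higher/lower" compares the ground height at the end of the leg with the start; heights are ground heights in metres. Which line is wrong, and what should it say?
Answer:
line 3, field height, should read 610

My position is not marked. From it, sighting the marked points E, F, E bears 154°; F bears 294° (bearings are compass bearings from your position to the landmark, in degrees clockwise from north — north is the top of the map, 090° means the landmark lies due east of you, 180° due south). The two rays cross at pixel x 330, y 206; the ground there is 870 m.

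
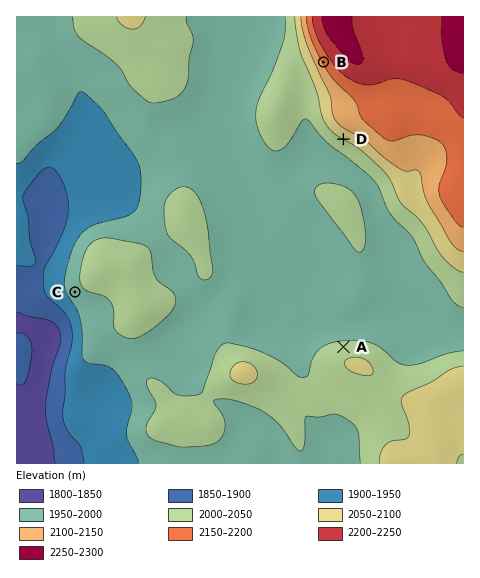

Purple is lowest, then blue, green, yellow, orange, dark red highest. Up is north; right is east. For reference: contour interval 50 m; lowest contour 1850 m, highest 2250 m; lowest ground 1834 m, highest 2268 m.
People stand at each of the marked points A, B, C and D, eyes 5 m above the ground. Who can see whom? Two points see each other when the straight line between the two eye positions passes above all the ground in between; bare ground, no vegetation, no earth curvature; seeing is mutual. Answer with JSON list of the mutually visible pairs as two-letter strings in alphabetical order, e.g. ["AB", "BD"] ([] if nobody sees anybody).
["AB", "AD"]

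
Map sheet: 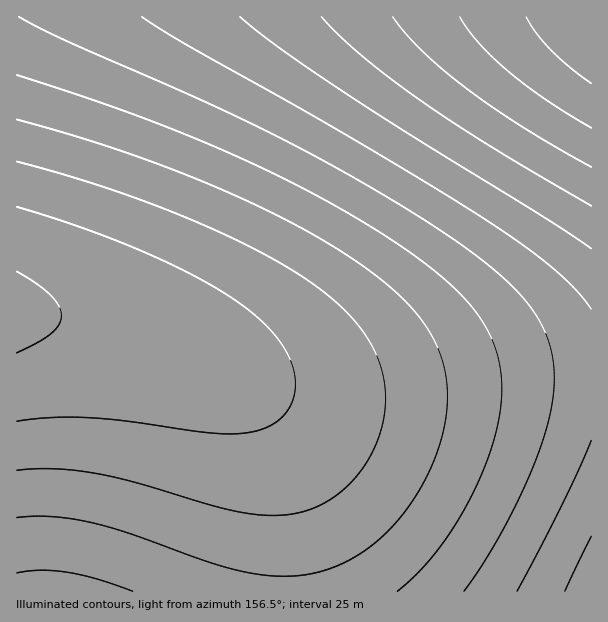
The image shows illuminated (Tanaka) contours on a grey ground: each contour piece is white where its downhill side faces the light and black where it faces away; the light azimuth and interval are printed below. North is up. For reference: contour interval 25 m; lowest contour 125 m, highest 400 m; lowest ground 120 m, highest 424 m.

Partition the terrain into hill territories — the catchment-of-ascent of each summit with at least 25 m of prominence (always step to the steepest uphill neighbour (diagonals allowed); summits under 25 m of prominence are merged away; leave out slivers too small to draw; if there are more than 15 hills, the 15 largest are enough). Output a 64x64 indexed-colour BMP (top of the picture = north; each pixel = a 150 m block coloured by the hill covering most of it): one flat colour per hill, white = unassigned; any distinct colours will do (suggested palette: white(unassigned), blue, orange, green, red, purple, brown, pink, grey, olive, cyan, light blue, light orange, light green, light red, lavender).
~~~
<image width="64" height="64" href="data:image/bmp;base64,Qk12CAAAAAAAAHYAAAAoAAAAQAAAAEAAAAABAAQAAAAAAAAIAAATCwAAEwsAABAAAAAAAAAA////ALR3HwAOf/8ALKAsACgn1gC9Z5QAS1aMAMJ34wB/f38AIr28AM++FwDox64AeLv/AIrfmACWmP8A1bDFADMzMzMzMzMzMzMzMzMzMyIiIiIiIiIiIiIiIiIiIiIiMzMzMzMzMzMzMzMzMzMzIiIiIiIiIiIiIiIiIiIiIiIzMzMzMzMzMzMzMzMzMzMiIiIiIiIiIiIiIiIiIiIiIjMzMzMzMzMzMzMzMzMzMyIiIiIiIiIiIiIiIiIiIiIiMzMzMzMzMzMzMzMzMzMzIiIiIiIiIiIiIiIiIiIiIiIzMzMzMzMzMzMzMzMzMzMiIiIiIiIiIiIiIiIiIiIiIjMzMzMzMzMzMzMzMzMzMyIiIiIiIiIiIiIiIiIiIiIiMzMzMzMzMzMzMzMzMzMzIiIiIiIiIiIiIiIiIiIiIiIzMzMzMzMzMzMzMzMzMzMiIiIiIiIiIiIiIiIiIiIiIjMzMzMzMzMzMzMzMzMzMiIiIiIiIiIiIiIiIiIiIiIiMzMzMzMzMzMzMzMzMzMyIiIiIiIiIiIiIiIiIiIiIiIzMzMzMzMzMzMzMzMzMzIiIiIiIiIiIiIiIiIiIiIiIjMzMzMzMzMzMzMzMzMzMiIiIiIiIiIiIiIiIiIiIiIiMzMzMzMzMzMzMzMzMzMyIiIiIiIiIiIiIiIiIiIiIiIzMzMzMzMzMzMzMzMzMzIiIiIiIiIiIiIiIiIiIiIiIjMzMzMzMzMzMzMzMzMzMiIiIiIiIiIiIiIiIiIiIiIiMzMzMzMzMzMzMzMzMzMiIiIiIiIiIiIiIiIiIiIiIiIzMzMzMzMzMzMzMzMzMyIiIiIiIiIiIiIiIiIiIiIiIjMzMzMzMzMzMzMzMzMzIiIiIiIiIiIiIiIiIiIiIiIiMzMzMzMzMzMzMzMzMzIiIiIiIiIiIiIiIiIiIiIiIiIzMzMzMzMzMzMzMzMzIiIiIiIiIiIiIiIiIiIiIiIiIjMzMzMzMzMzMzMzMzMiIiIiIiIiIiIiIiIiIiIiIiIiMzMzMzMzMzMzMzMzMiIiIREREREiIiIiIiIiIiIiIiIzMzMzMzMzMzMzMzMiERERERERERERERESIiIiIiIiIjMzMzMzMzMzMzMzMhERERERERERERERERERERERESIiMzMzMzMzMzMzMzEREREREREREREREREREREREREREREzMzMzMzMzMzMxERERERERERERERERERERERERERERETMzMzMzMzMzERERERERERERERERERERERERERERERERMzMzMzMzMREREREREREREREREREREREREREREREREREzMzMzMxERERERERERERERERERERERERERERERERERETMzERERERERERERERERERERERERERERERERERERERERERERERERERERERERERERERERERERERERERERERERERERERERERERERERERERERERERERERERERERERERERERERERERERERERERERERERERERERERERERERERERERERERERERERERERERERERERERERERERERERERERERERERERERERERERERERERERERERERERERERERERERERERERERERERERERERERERERERERERERERERERERERERERERERERERERERERERERERERERERERERERERERERERERERERERERERERERERERERERERERERERERERERERERERERERERERERERERERERERERERERERERERERERERERERERERERERERERERERERERERERERERERERERERERERERERERERERERERERERERERERERERERERERERERERERERERERERERERERERERERERERERERERERERERERERERERERERERERERERERERERERERERERERERERERERERERERERERERERERERERERERERERERERERERERERERERERERERERERERERERERERERERERERERERERERERERERERERERERERERERERERERERERERERERERERERERERERERERERERERERERERERERERERERERERERERERERERERERERERERERERERERERERERERERERERERERERERERERERERERERERERERERERERERERERERERERERERERERERERERERERERERERERERERERERERERERERERERERERERERERERERERERERERERERERERERERERERERERERERERERERERERERERERERERERERERERERERERERERERERERERERERERERERERERERERERERERERERERERERERERERERERERERERERERERERERERERERERERERERERERERERERERERERERERERERERERERERERERERERERERERERERERERERERERERERERERERERERERERERERERERERERERERERERERERERERERERERERERERERERERERERERERERERERERERERERERERERERERERERERERERERERERERERERERERERERERERERERERERERERERERERERERERERERERERERERERERERERERERERERERERERERERERERERERERERERERERERERERERERERERERERERERERERERERERERERERERERERERERERERERERERERERERERERERERERERERERERERERERERERERERERERERERERERERERERERERERERERERERERERERERERERERER"/>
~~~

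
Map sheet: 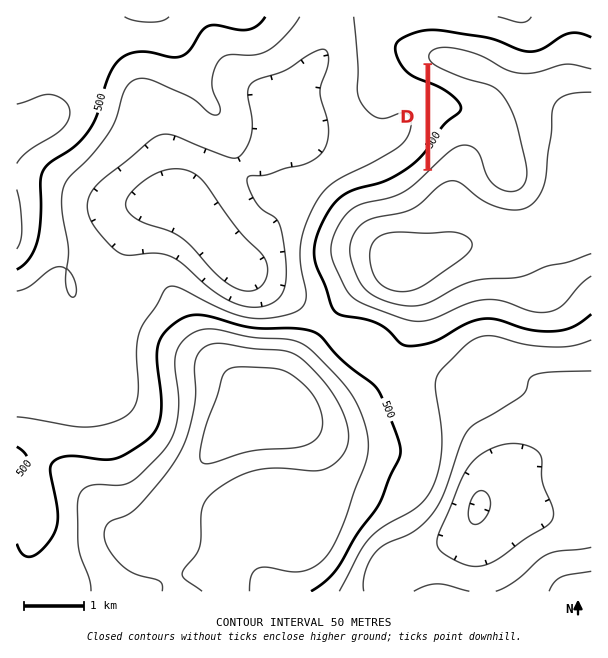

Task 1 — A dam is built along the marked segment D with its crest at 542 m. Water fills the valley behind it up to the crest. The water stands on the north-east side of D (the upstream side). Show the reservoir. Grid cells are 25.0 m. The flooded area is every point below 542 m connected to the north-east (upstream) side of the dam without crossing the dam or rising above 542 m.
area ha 174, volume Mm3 39.04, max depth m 72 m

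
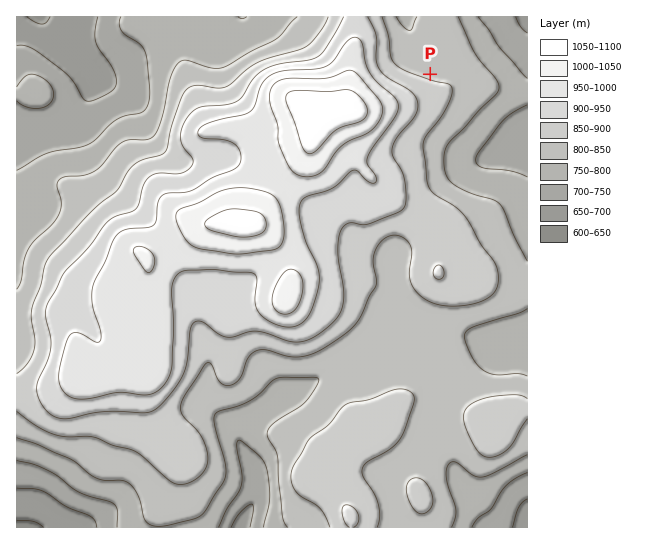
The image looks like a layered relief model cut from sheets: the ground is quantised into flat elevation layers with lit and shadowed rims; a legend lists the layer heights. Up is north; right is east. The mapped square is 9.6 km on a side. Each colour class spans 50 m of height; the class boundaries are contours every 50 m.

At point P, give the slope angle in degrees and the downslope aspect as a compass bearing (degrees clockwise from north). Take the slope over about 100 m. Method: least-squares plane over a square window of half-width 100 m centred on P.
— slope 5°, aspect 11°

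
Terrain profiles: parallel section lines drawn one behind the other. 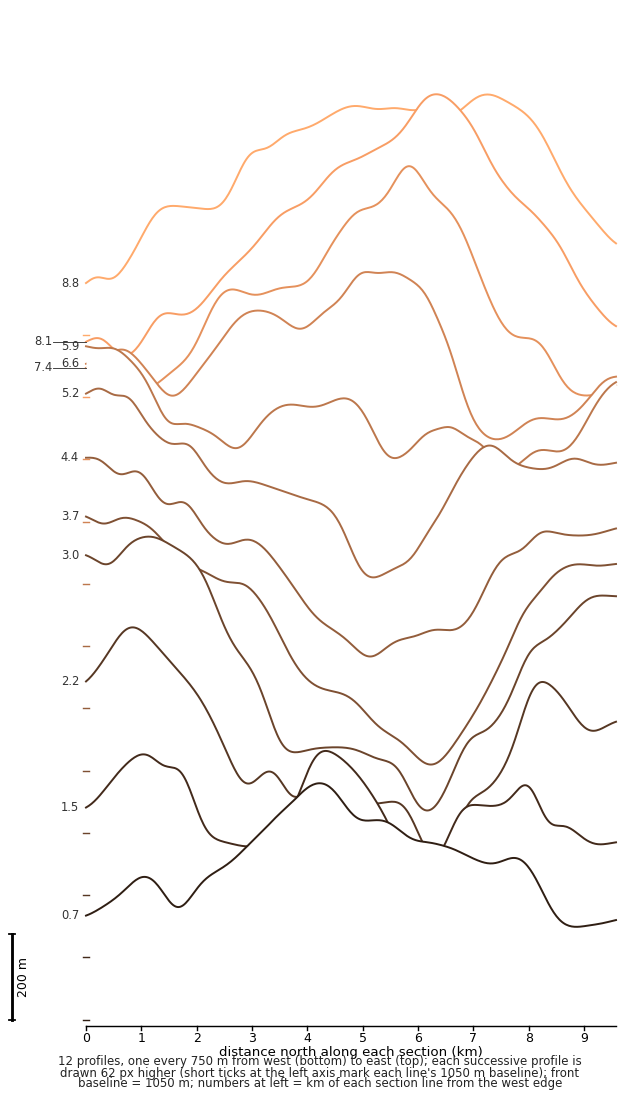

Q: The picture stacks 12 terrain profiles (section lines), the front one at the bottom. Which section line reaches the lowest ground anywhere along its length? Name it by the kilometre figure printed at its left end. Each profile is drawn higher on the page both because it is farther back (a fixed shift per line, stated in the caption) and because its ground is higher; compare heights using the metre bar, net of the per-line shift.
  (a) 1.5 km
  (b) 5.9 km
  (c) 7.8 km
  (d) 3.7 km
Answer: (d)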